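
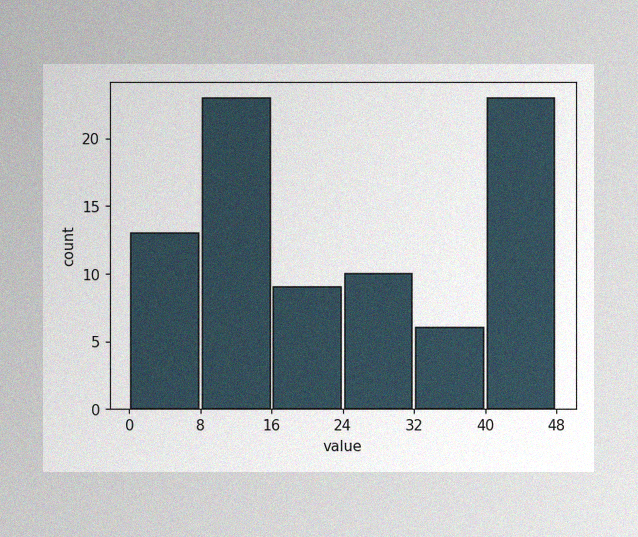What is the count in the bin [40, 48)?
23

The image has some photo noise and uneven lighting. The [40, 48) bin has height 23.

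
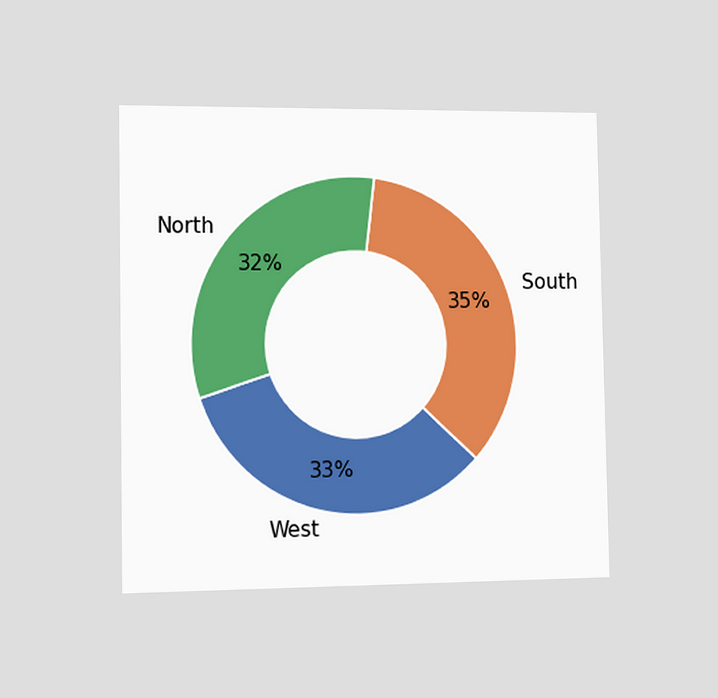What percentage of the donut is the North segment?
32%

The chart is viewed slightly from the left. The North segment takes up 32% of the ring.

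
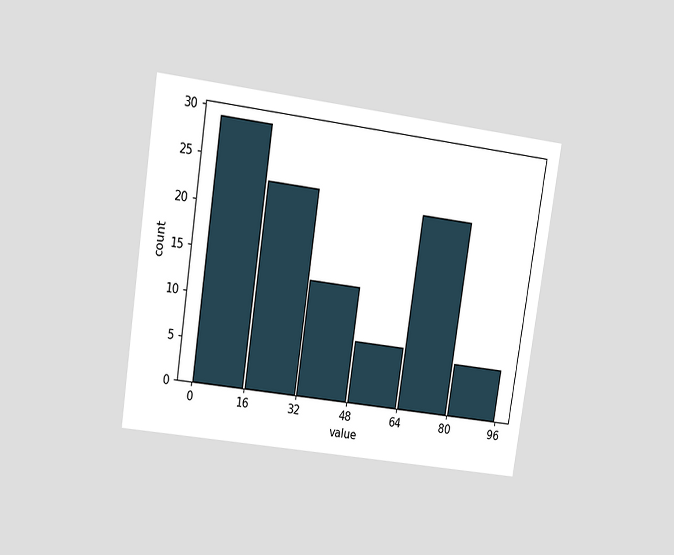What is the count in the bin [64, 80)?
The chart is tilted about 9° clockwise and viewed at a slight angle. The [64, 80) bin has height 22.

22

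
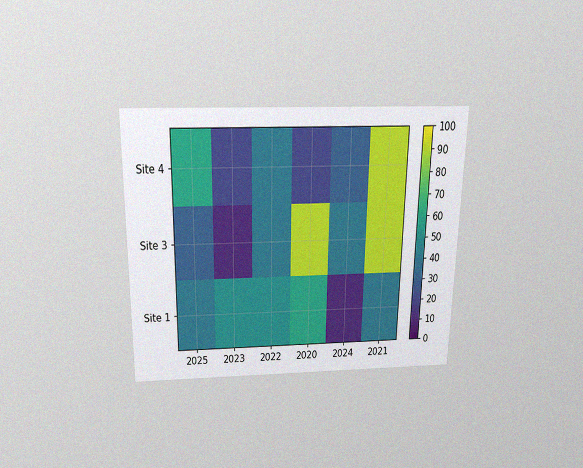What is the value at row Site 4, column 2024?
The chart is viewed slightly from above, with some photo noise. Matching cell (Site 4, 2024) against the colorbar gives 30.

30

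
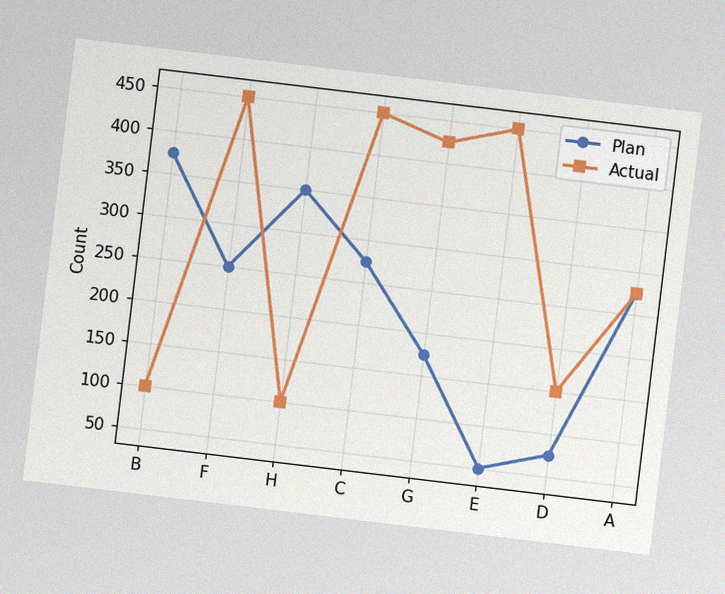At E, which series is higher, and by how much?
Actual, by 400

The chart is tilted about 7° clockwise, with some photo noise. At E, Actual sits above the other line by 400.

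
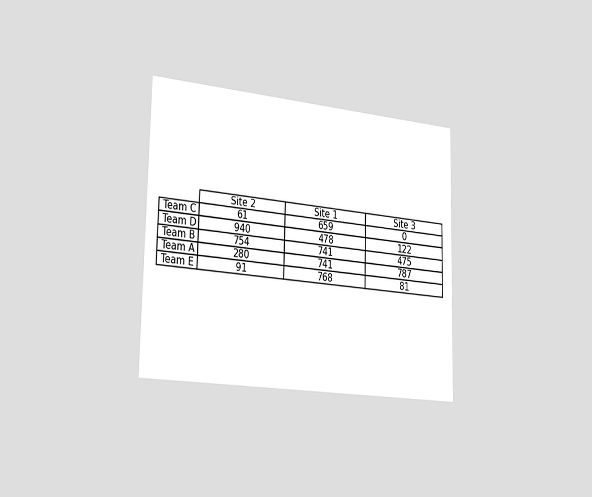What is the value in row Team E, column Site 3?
The chart is viewed slightly from the left. The (Team E, Site 3) cell reads 81.

81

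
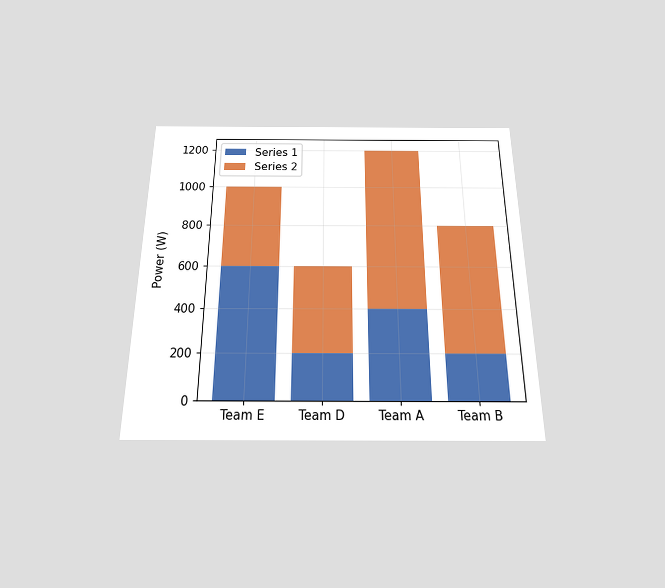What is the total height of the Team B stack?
800W

The chart is viewed slightly from below. The Team B stack's top reaches 800W on the y-axis.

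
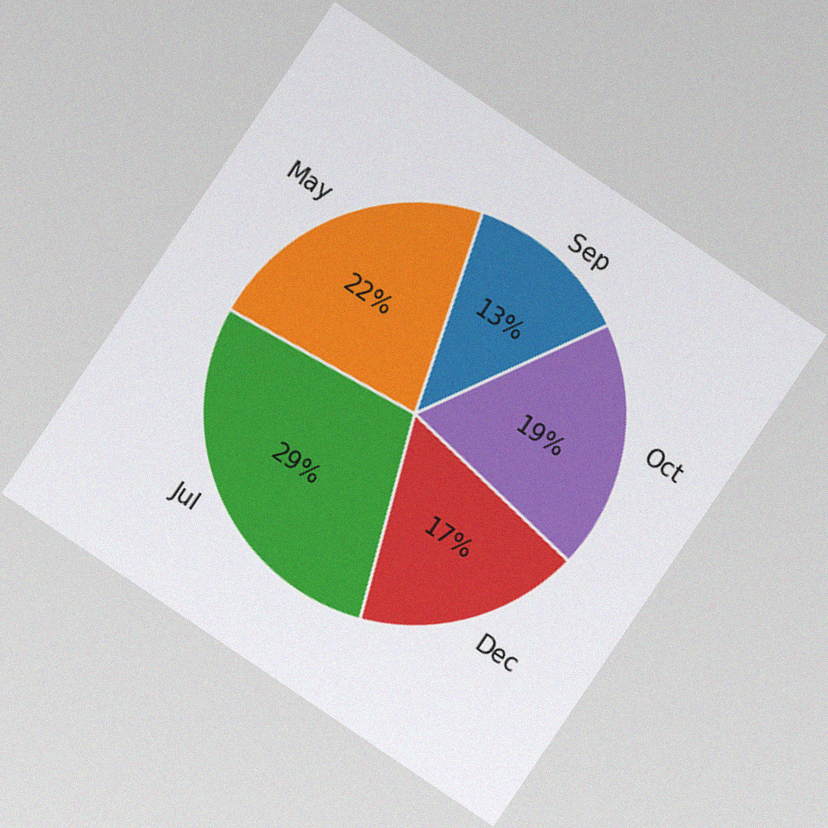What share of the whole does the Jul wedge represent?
29%

The chart is tilted about 34° clockwise, with some photo noise. The Jul slice takes up 29% of the pie.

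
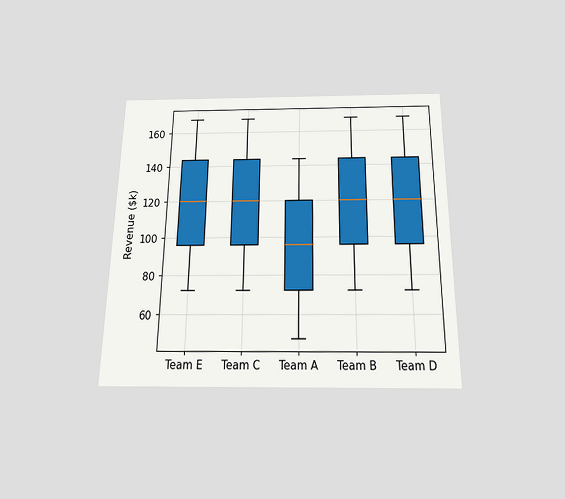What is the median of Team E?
$120k

The chart is viewed slightly from below. The median line in the Team E box sits at $120k.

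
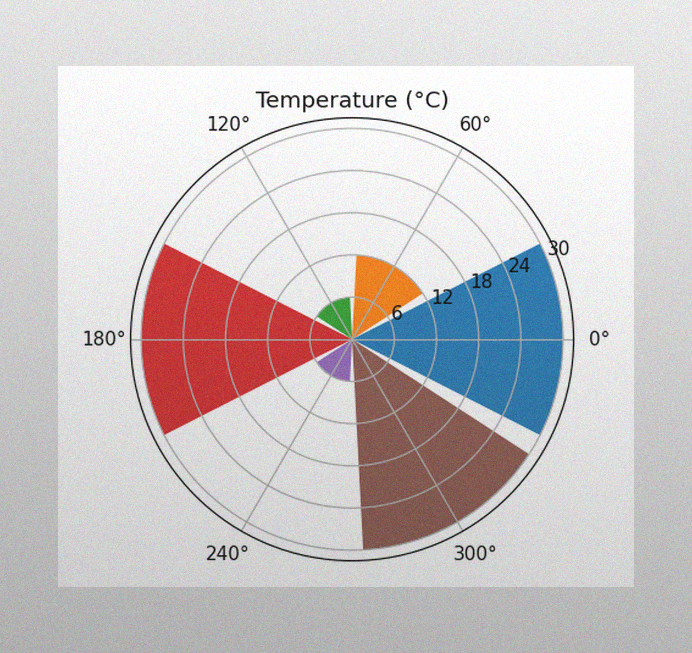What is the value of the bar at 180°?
30°C

The image has some photo noise and uneven lighting. The bar at 180° reaches 30°C on the radial axis.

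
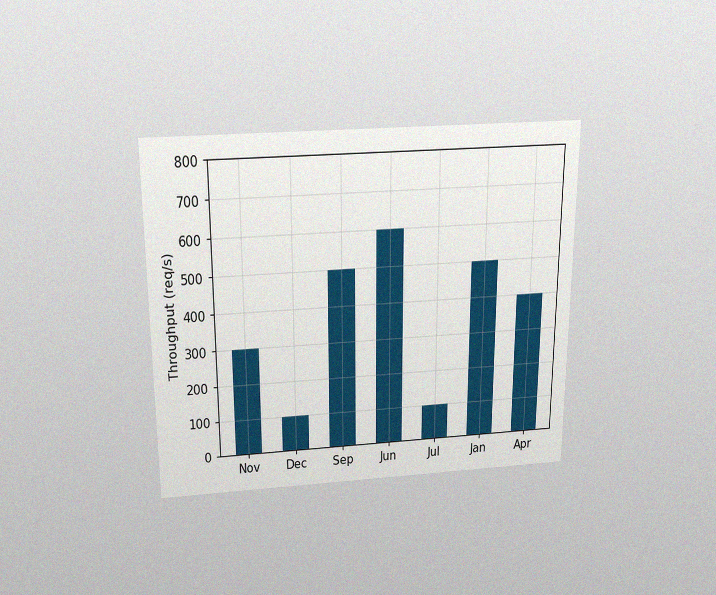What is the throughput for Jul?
The chart is viewed slightly from above, with some photo noise. Reading along the chart's y-axis, the Jul bar reaches 100req/s.

100req/s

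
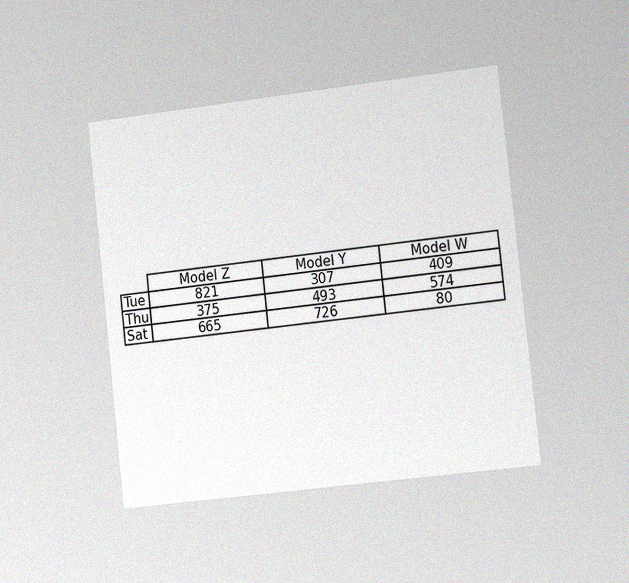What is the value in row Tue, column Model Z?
The chart is tilted about 6° counter-clockwise and viewed slightly from the right, with some photo noise. The (Tue, Model Z) cell reads 821.

821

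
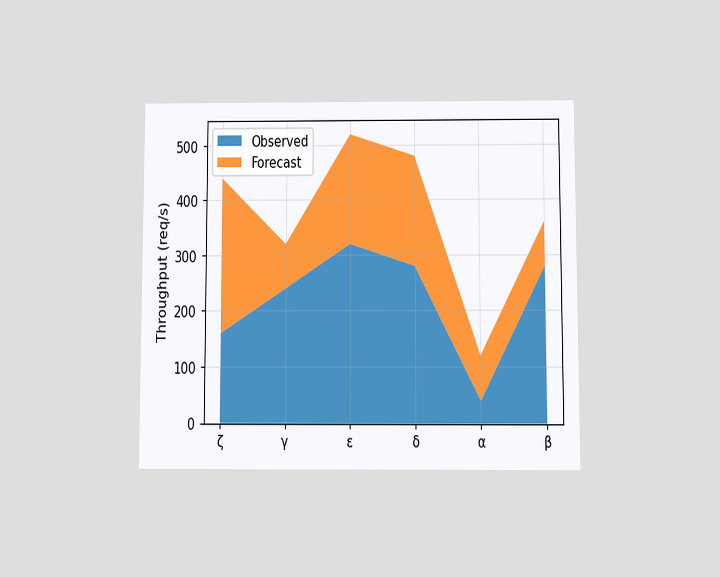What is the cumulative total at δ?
480req/s

The chart is viewed slightly from below. The stacked total at δ reaches 480req/s.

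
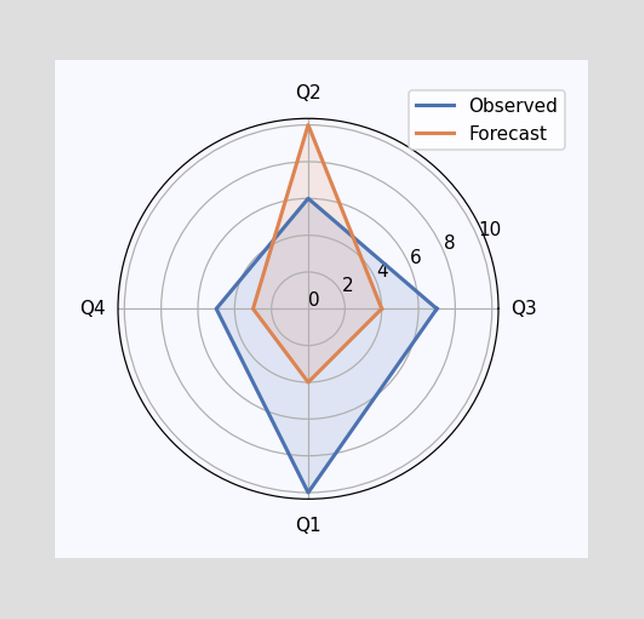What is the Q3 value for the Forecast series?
On the Q3 axis, Forecast reaches 4.

4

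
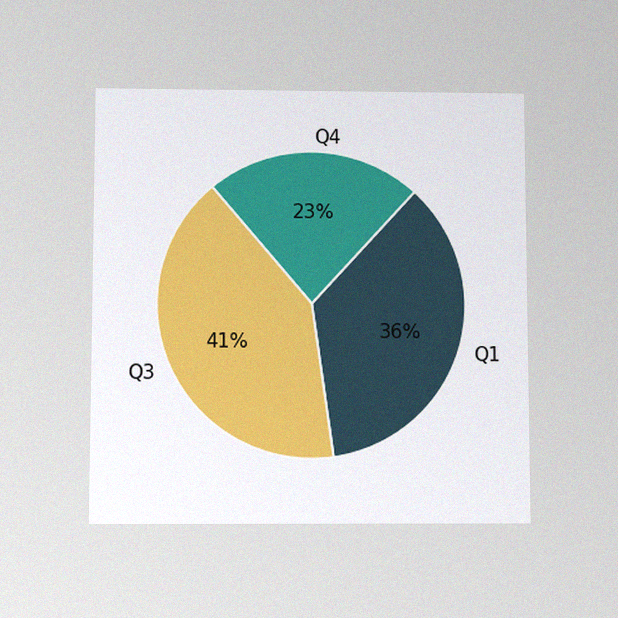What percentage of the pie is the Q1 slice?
The chart is viewed slightly from below, with some photo noise. The Q1 slice takes up 36% of the pie.

36%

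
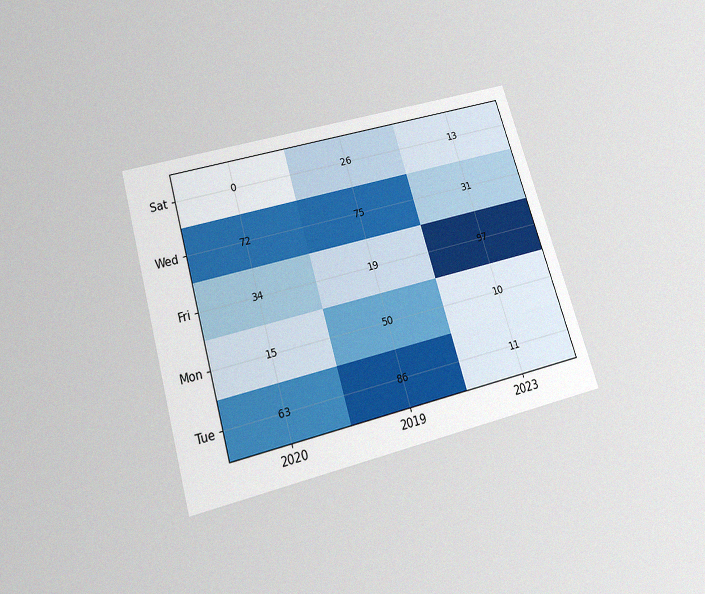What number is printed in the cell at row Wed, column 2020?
The chart is tilted about 16° counter-clockwise and viewed slightly from below, with some photo noise. The (Wed, 2020) cell reads 72.

72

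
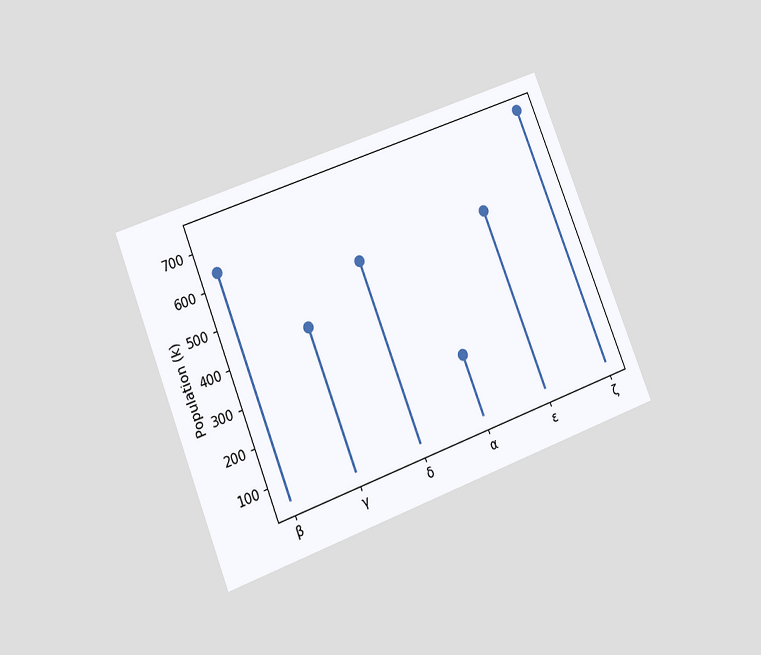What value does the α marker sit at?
212k

The chart is tilted about 22° counter-clockwise and viewed at a slight angle. The α marker sits at 212k.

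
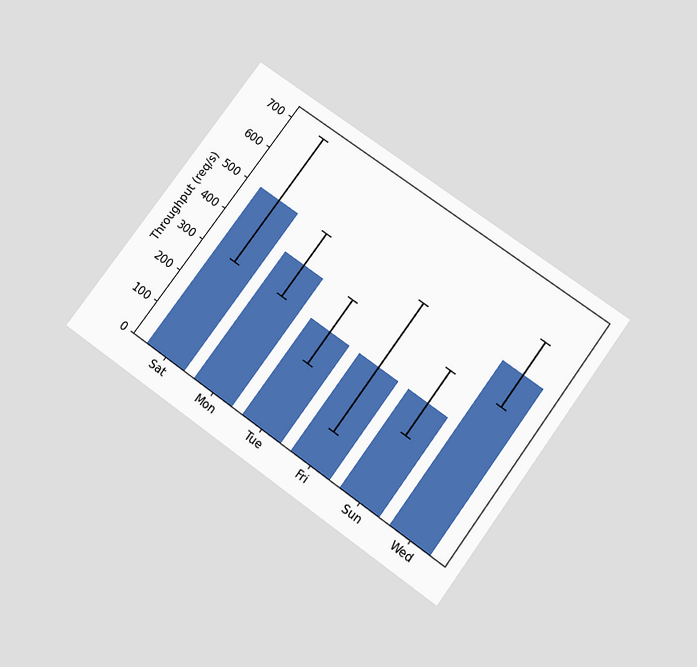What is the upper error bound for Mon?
500req/s

The chart is tilted about 36° clockwise and viewed slightly from below. The Mon bar's upper whisker reaches 500req/s.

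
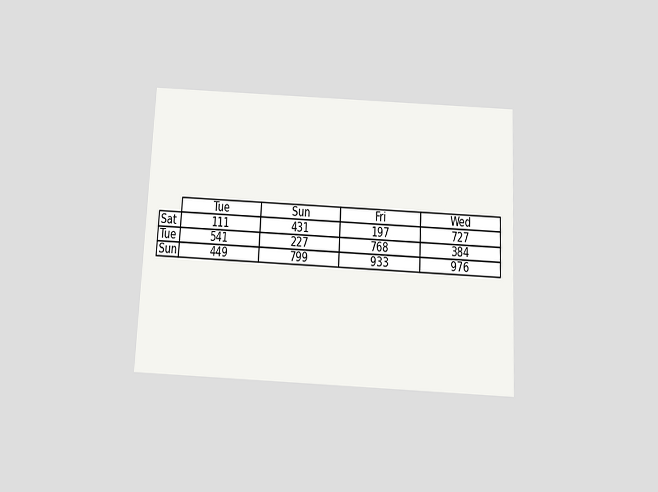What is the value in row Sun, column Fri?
The chart is tilted about 3° clockwise and viewed slightly from below. The (Sun, Fri) cell reads 933.

933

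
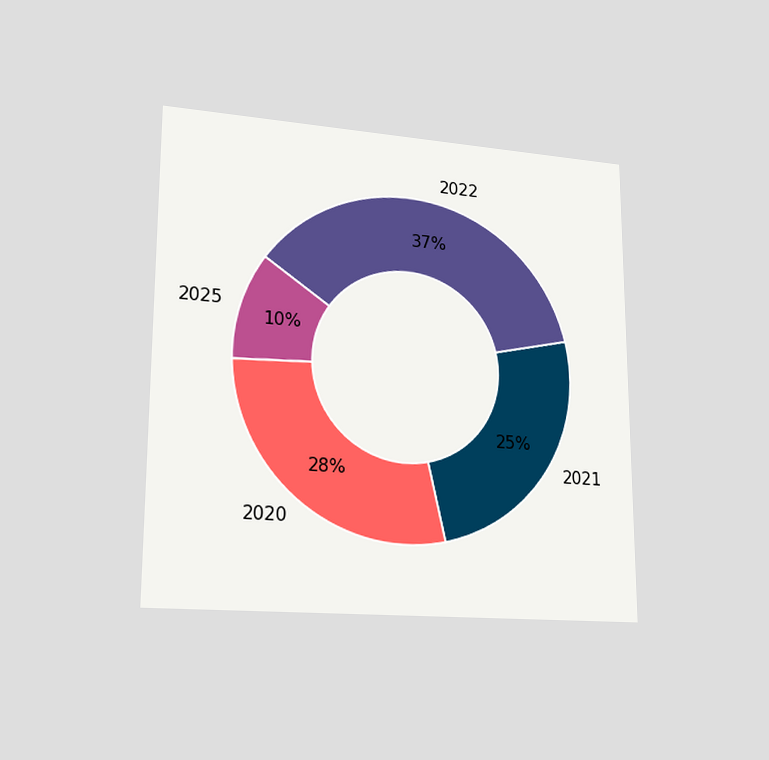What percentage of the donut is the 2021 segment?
The chart is viewed at a slight angle. The 2021 segment takes up 25% of the ring.

25%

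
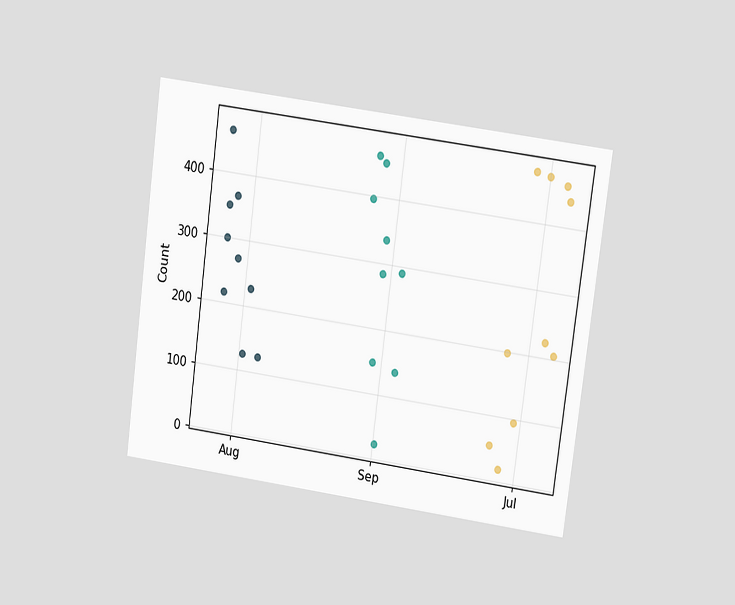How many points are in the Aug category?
9

The chart is tilted about 8° clockwise and viewed at a slight angle. Counting the markers in the Aug column gives 9.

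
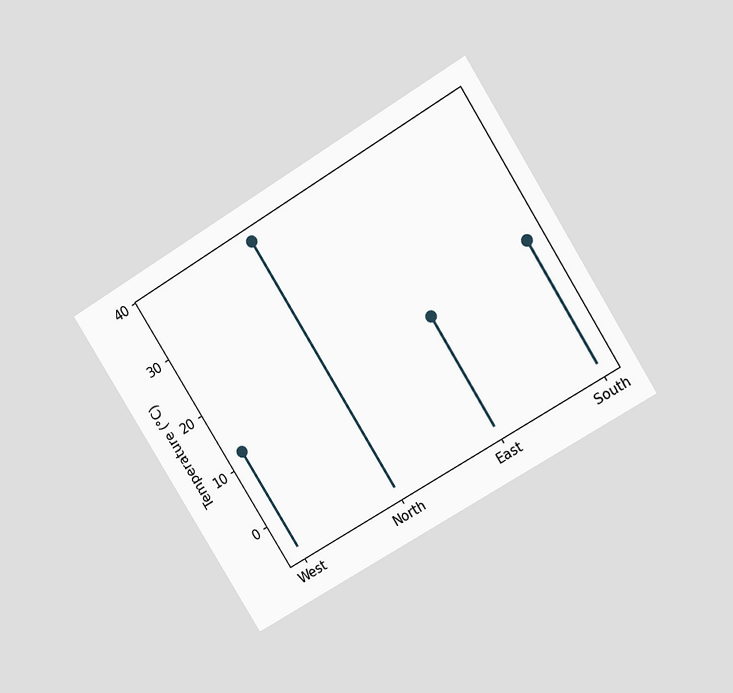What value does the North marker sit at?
The chart is tilted about 32° counter-clockwise and viewed at a slight angle. The North marker sits at 38°C.

38°C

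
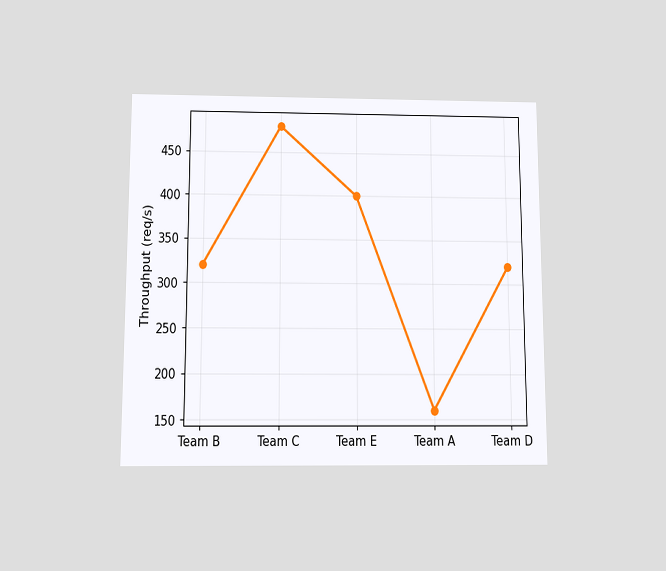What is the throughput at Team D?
320req/s

The chart is viewed slightly from below. At Team D, the line is at 320req/s.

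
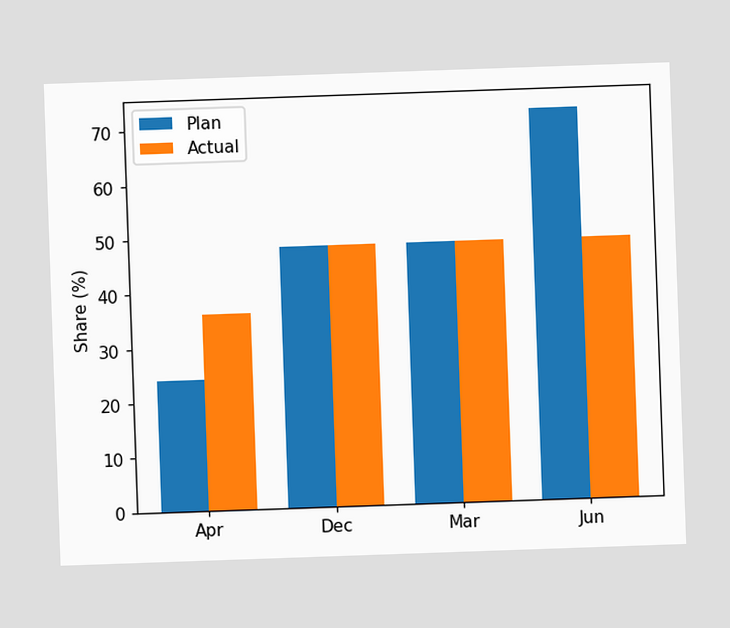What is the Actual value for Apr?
36%

The Actual bar at Apr reaches 36% on the y-axis.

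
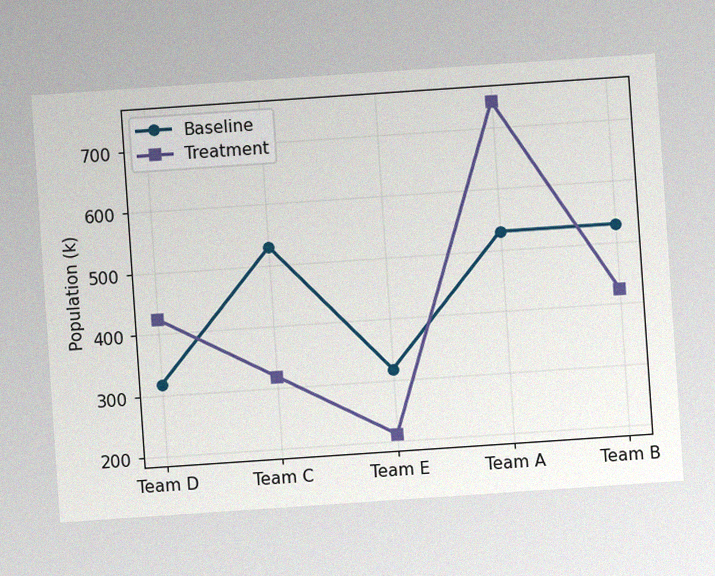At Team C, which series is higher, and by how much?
The chart is tilted about 4° counter-clockwise, with some photo noise. At Team C, Baseline sits above the other line by 212k.

Baseline, by 212k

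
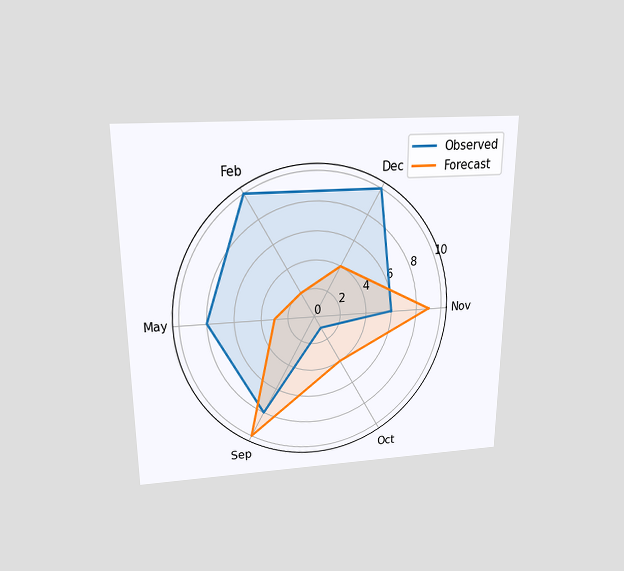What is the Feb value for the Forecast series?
The chart is viewed slightly from above. On the Feb axis, Forecast reaches 2.

2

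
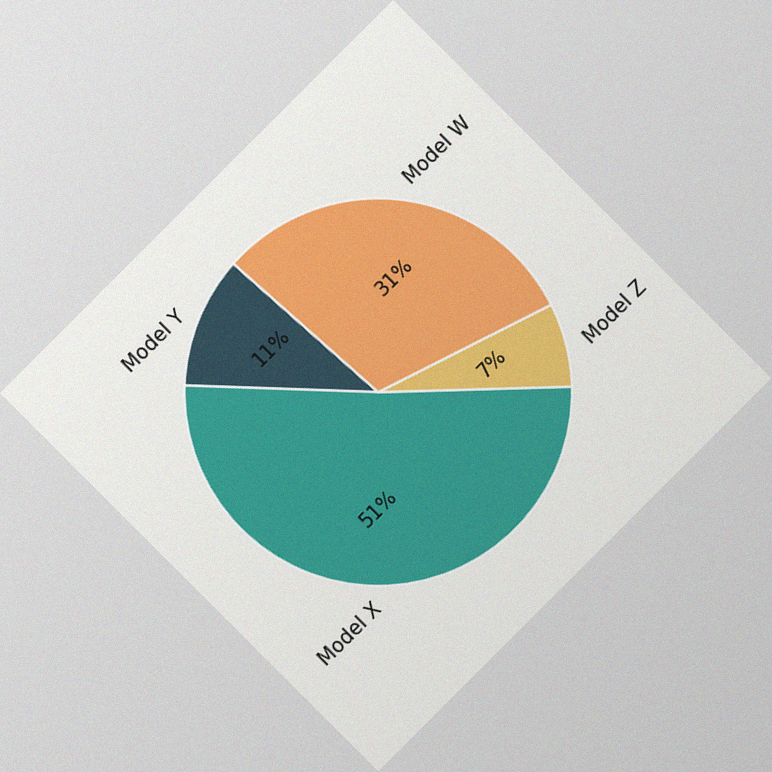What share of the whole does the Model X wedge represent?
51%

The chart is tilted about 45° counter-clockwise, with some photo noise. The Model X slice takes up 51% of the pie.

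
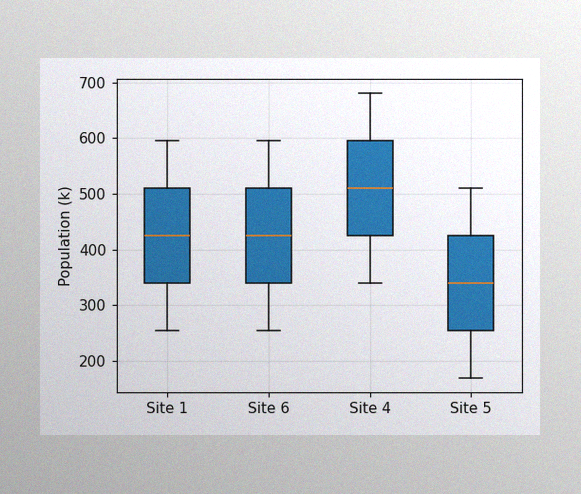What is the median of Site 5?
340k

The image has some photo noise and uneven lighting. The median line in the Site 5 box sits at 340k.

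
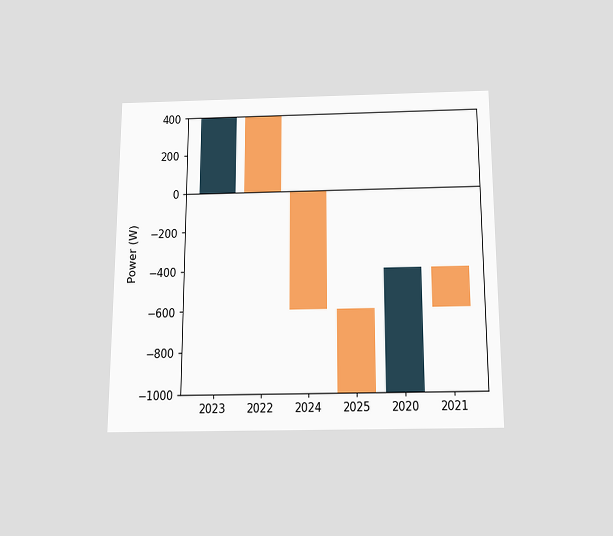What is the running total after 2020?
-400W

The chart is viewed slightly from below. After 2020 the running total reaches -400W.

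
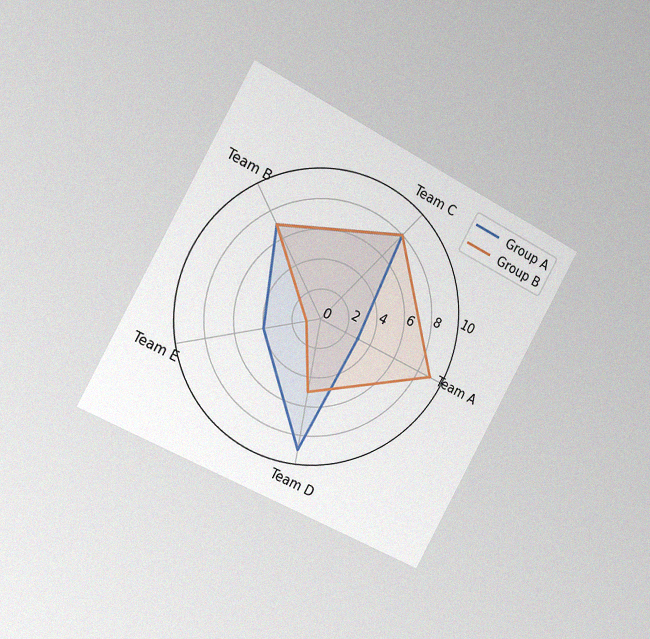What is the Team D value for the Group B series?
5

The chart is tilted about 29° clockwise and viewed slightly from the left, with some photo noise. On the Team D axis, Group B reaches 5.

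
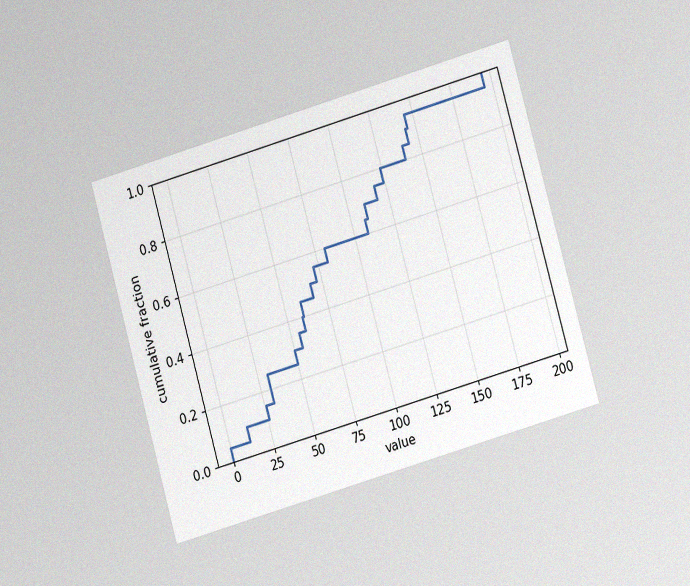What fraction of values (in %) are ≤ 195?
The chart is tilted about 16° counter-clockwise and viewed at a slight angle, with some photo noise. At x=195 the ECDF step is at 100%.

100%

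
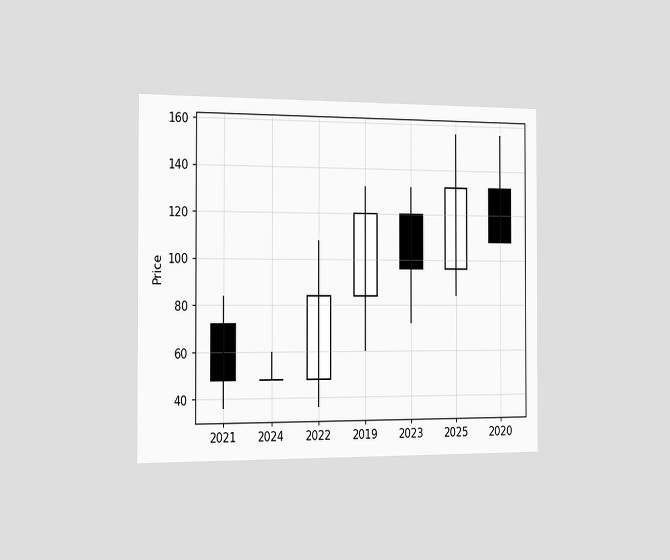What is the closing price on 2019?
120

The chart is viewed slightly from the left. The 2019 candle closes at 120.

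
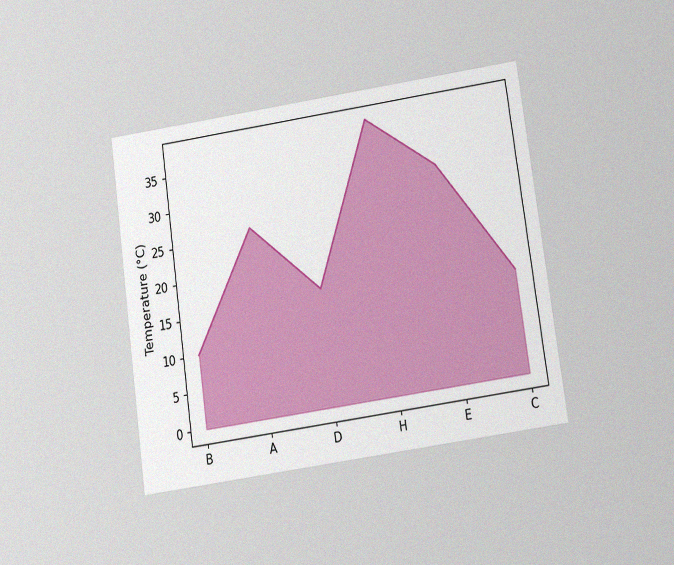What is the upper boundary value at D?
16°C

The chart is tilted about 8° counter-clockwise and viewed slightly from below, with some photo noise. At D the upper boundary is at 16°C.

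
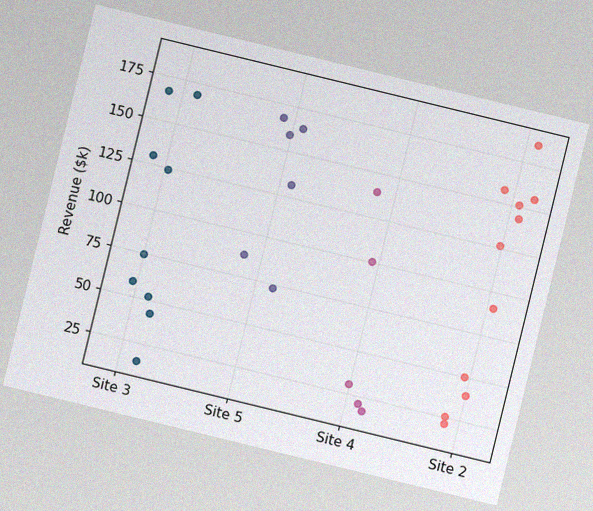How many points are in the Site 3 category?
The chart is tilted about 14° clockwise, with some photo noise. Counting the markers in the Site 3 column gives 9.

9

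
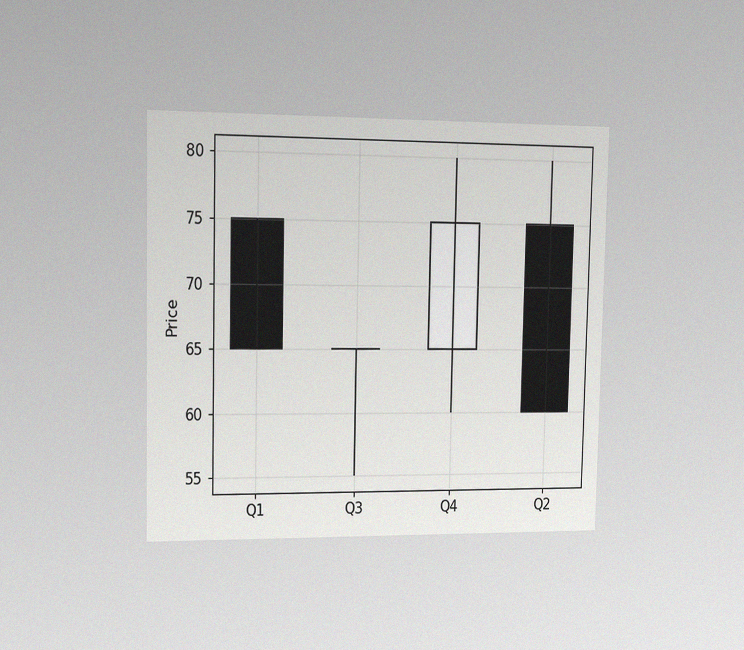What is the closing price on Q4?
75

The chart is viewed slightly from the left, with some photo noise. The Q4 candle closes at 75.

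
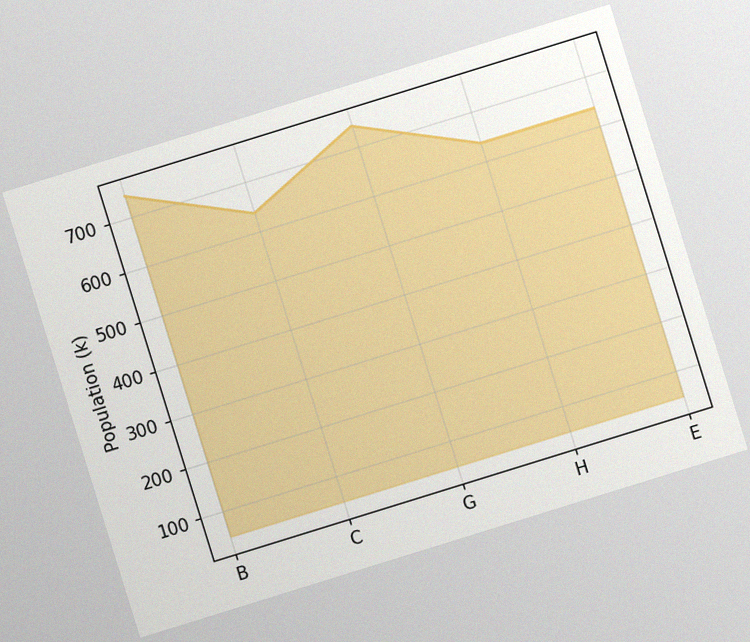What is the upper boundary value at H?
636k

The chart is tilted about 17° counter-clockwise, with some photo noise. At H the upper boundary is at 636k.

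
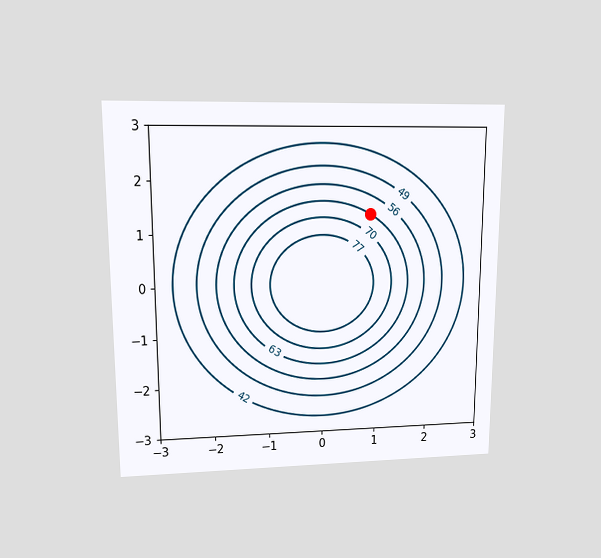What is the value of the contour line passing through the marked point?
63

The chart is viewed at a slight angle. The marked point sits on the contour labelled 63.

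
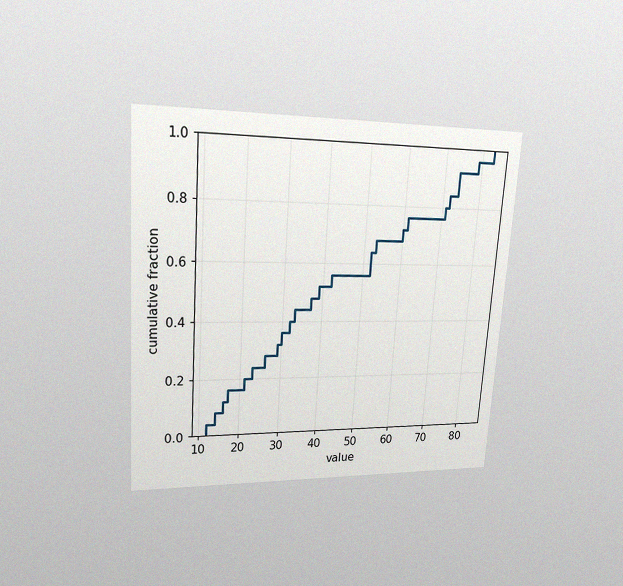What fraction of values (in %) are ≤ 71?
The chart is tilted about 4° clockwise and viewed at a slight angle, with some photo noise. At x=71 the ECDF step is at 80%.

80%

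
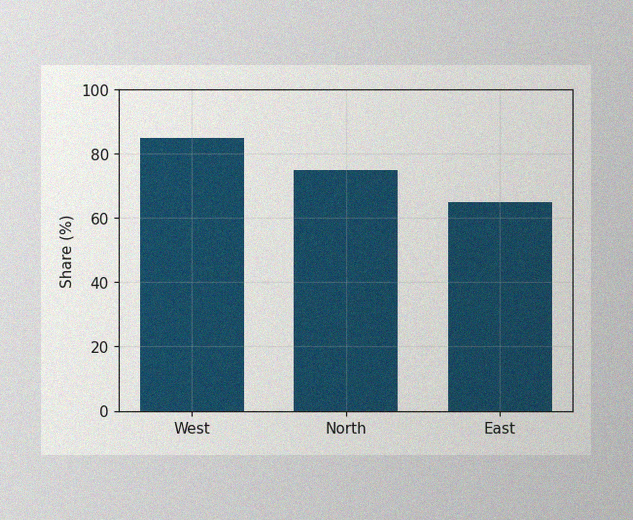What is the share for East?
The image has some photo noise and uneven lighting. Reading along the chart's y-axis, the East bar reaches 65%.

65%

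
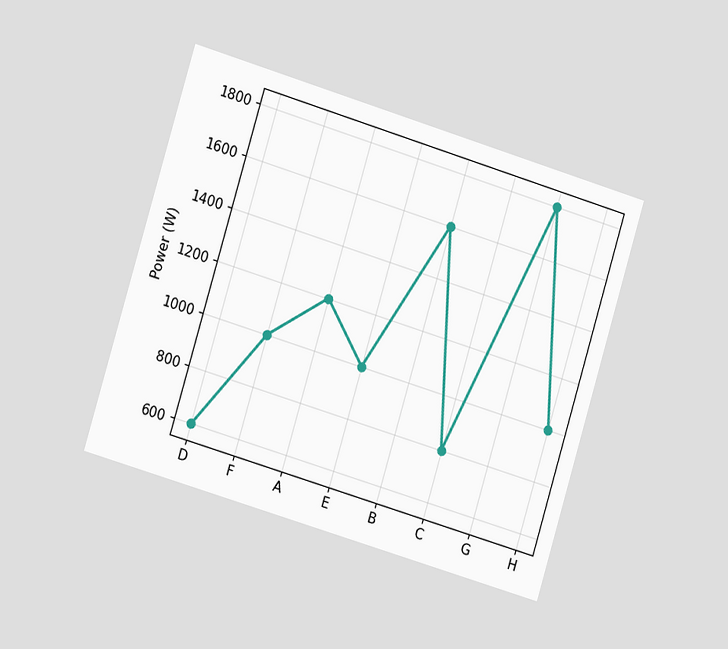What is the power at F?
The chart is tilted about 17° clockwise and viewed at a slight angle. At F, the line is at 1000W.

1000W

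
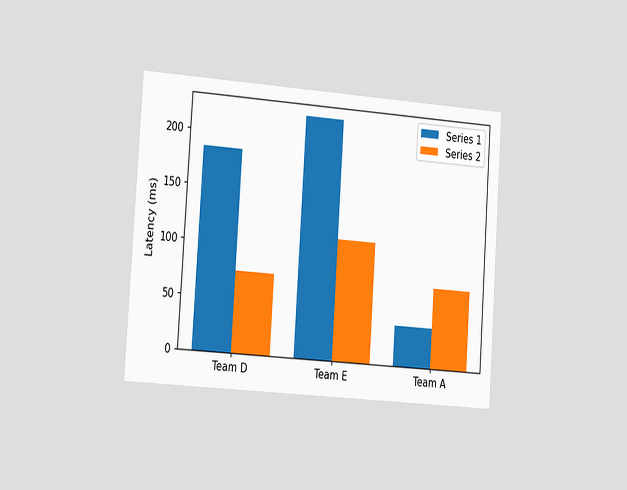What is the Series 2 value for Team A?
The chart is tilted about 4° clockwise and viewed slightly from the left. The Series 2 bar at Team A reaches 74ms on the y-axis.

74ms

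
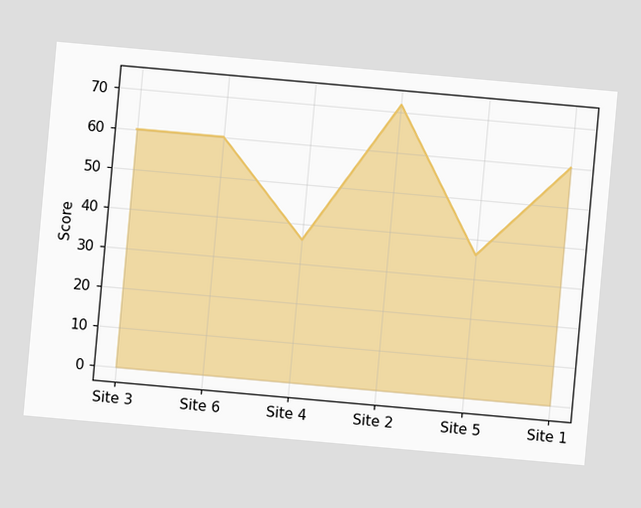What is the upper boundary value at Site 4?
The chart is tilted about 5° clockwise. At Site 4 the upper boundary is at 36.

36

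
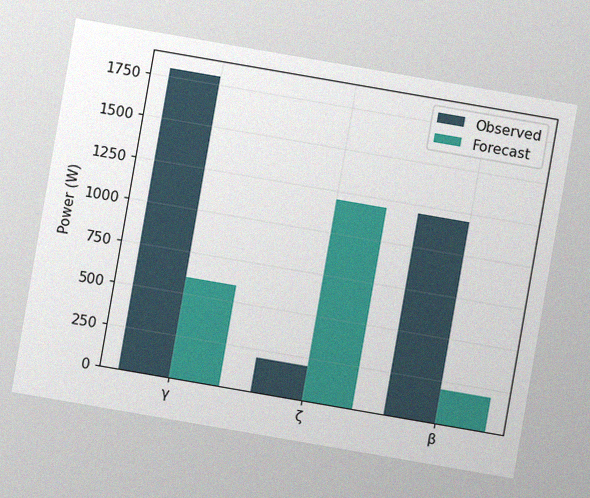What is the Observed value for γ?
The chart is tilted about 10° clockwise, with some photo noise. The Observed bar at γ reaches 1800W on the y-axis.

1800W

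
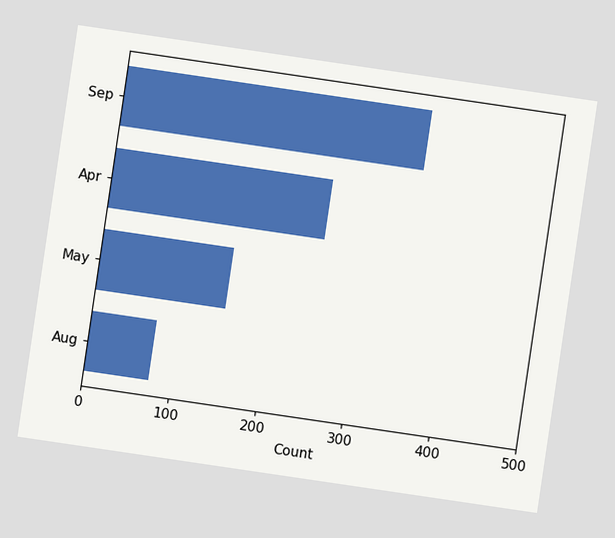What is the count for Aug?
The chart is tilted about 8° clockwise. Reading along the chart's x-axis, the Aug bar reaches 75.

75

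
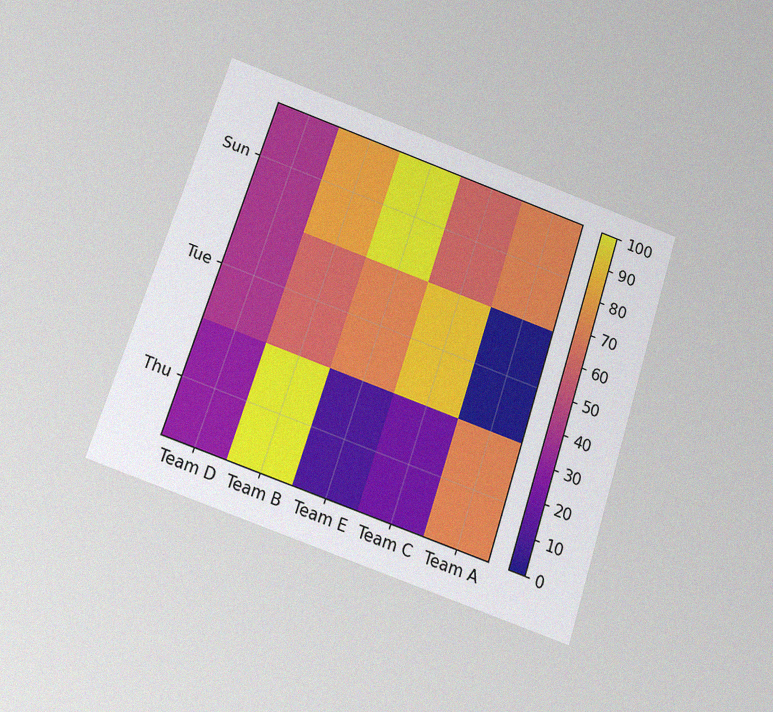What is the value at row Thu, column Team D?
30

The chart is tilted about 18° clockwise and viewed slightly from below, with some photo noise. Matching cell (Thu, Team D) against the colorbar gives 30.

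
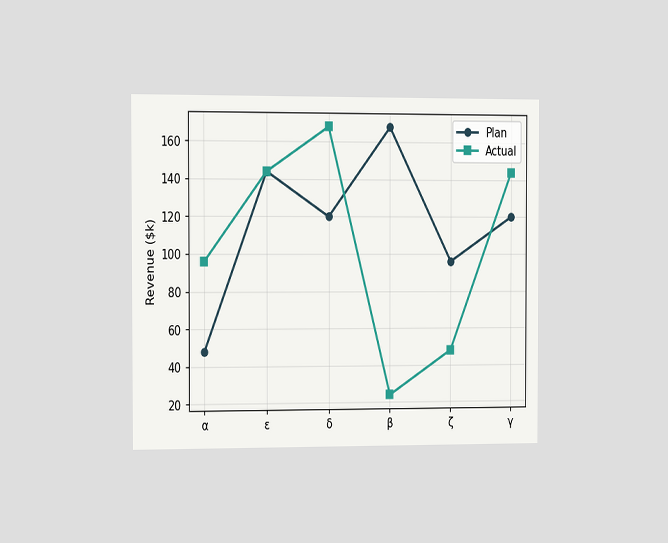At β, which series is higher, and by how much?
The chart is viewed slightly from the left. At β, Plan sits above the other line by $144k.

Plan, by $144k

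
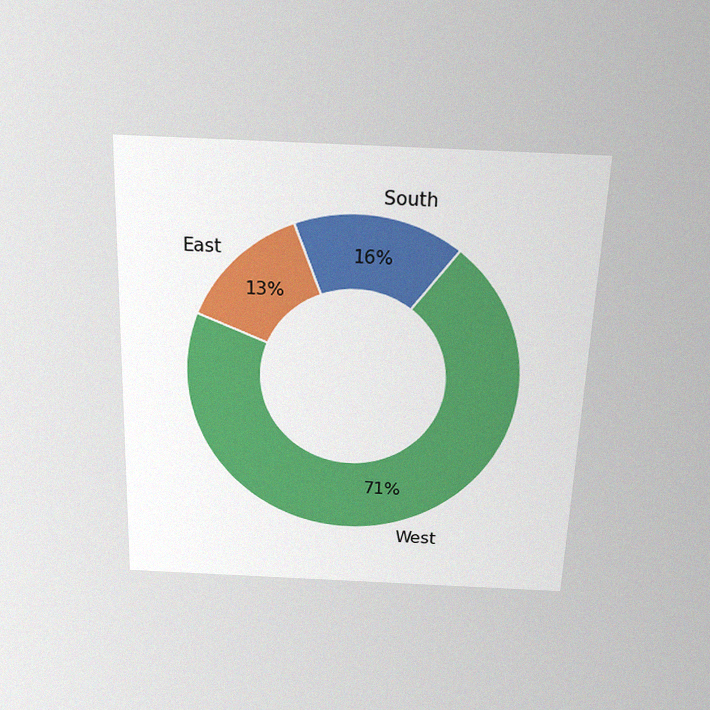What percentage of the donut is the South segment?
16%

The chart is tilted about 2° clockwise and viewed slightly from above, with some photo noise. The South segment takes up 16% of the ring.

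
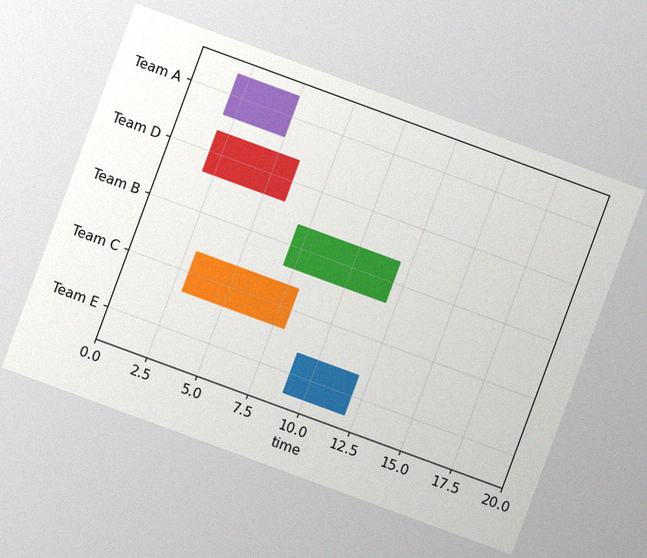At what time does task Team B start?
The chart is tilted about 20° clockwise, with some photo noise. The Team B bar begins at t=7.

7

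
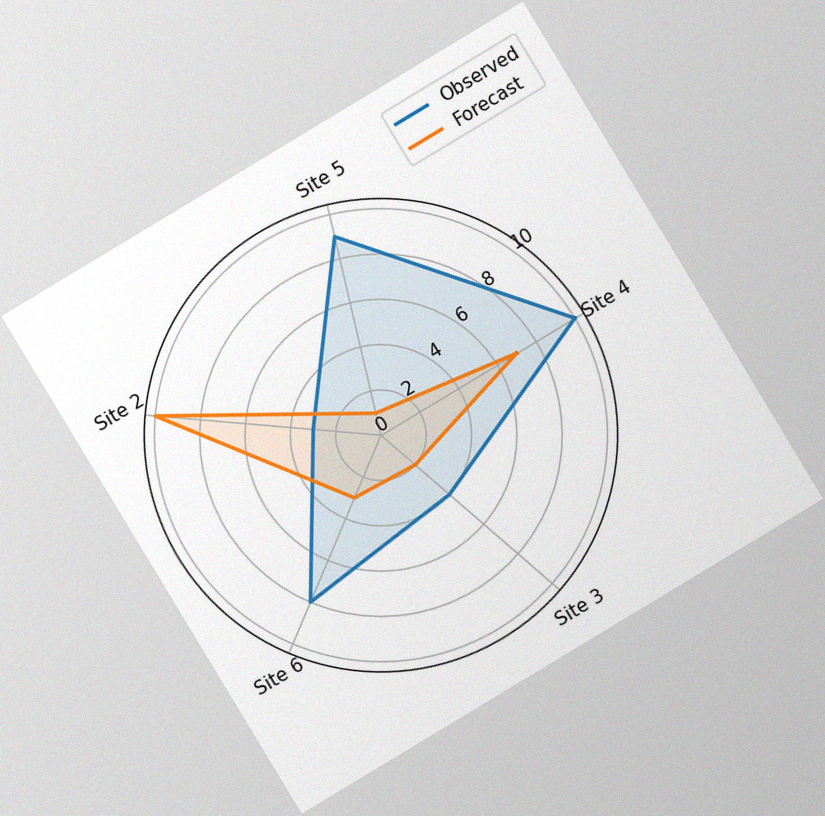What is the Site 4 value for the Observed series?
10

The chart is tilted about 31° counter-clockwise, with some photo noise. On the Site 4 axis, Observed reaches 10.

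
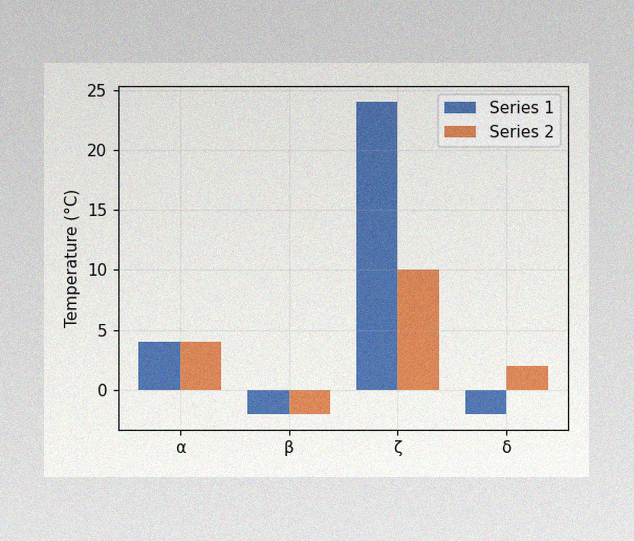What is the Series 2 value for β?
The image has some photo noise and uneven lighting. The Series 2 bar at β reaches -2°C on the y-axis.

-2°C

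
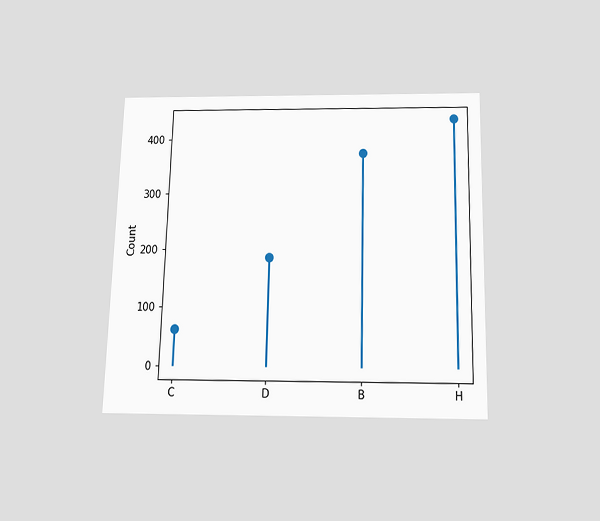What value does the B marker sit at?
The chart is viewed slightly from below. The B marker sits at 372.

372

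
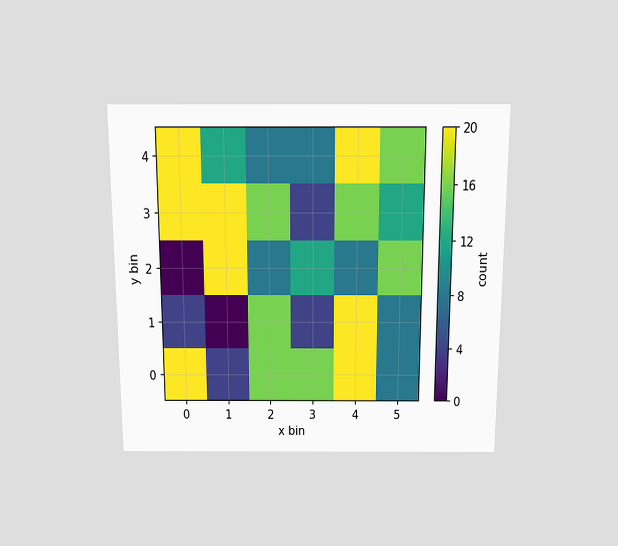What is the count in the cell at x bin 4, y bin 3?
The chart is viewed slightly from above. Matching the cell (4, 3) against the colorbar gives 16.

16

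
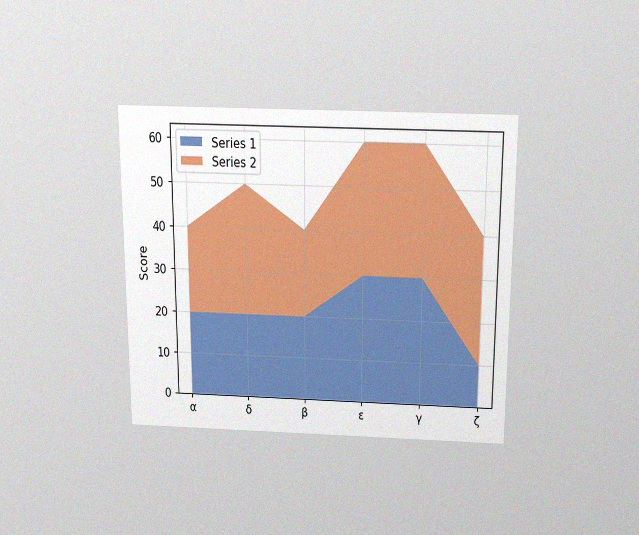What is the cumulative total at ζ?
The chart is viewed slightly from above, with some photo noise. The stacked total at ζ reaches 40.

40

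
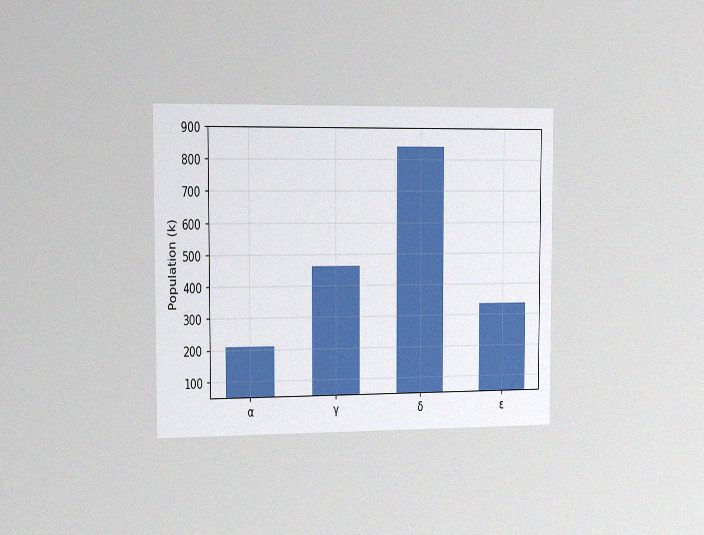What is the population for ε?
The chart is viewed slightly from the left, with some photo noise. Reading along the chart's y-axis, the ε bar reaches 336k.

336k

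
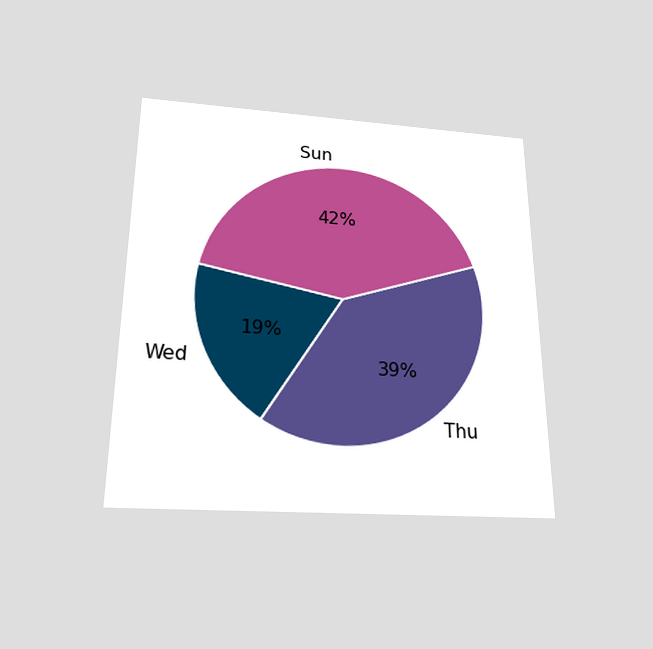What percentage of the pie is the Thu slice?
39%

The chart is viewed slightly from below. The Thu slice takes up 39% of the pie.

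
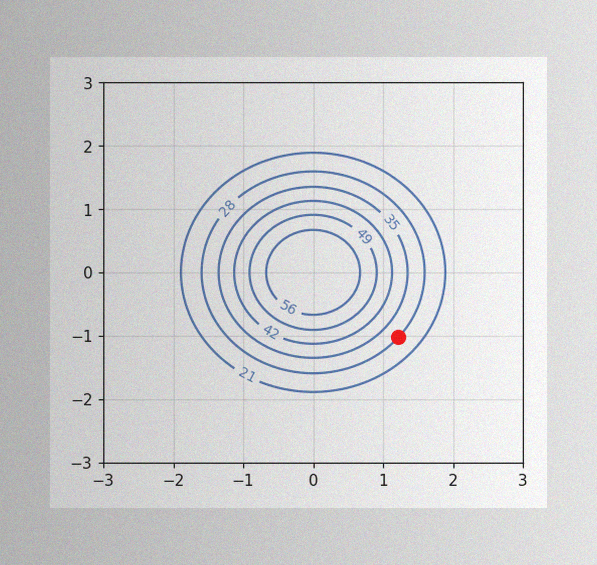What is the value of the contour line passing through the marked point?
28

The image has some photo noise and uneven lighting. The marked point sits on the contour labelled 28.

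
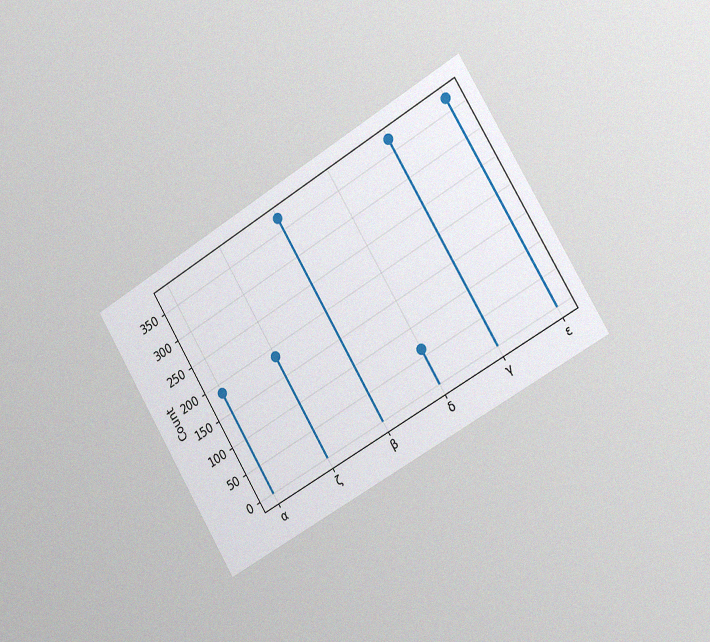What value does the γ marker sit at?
372

The chart is tilted about 31° counter-clockwise and viewed slightly from the right, with some photo noise. The γ marker sits at 372.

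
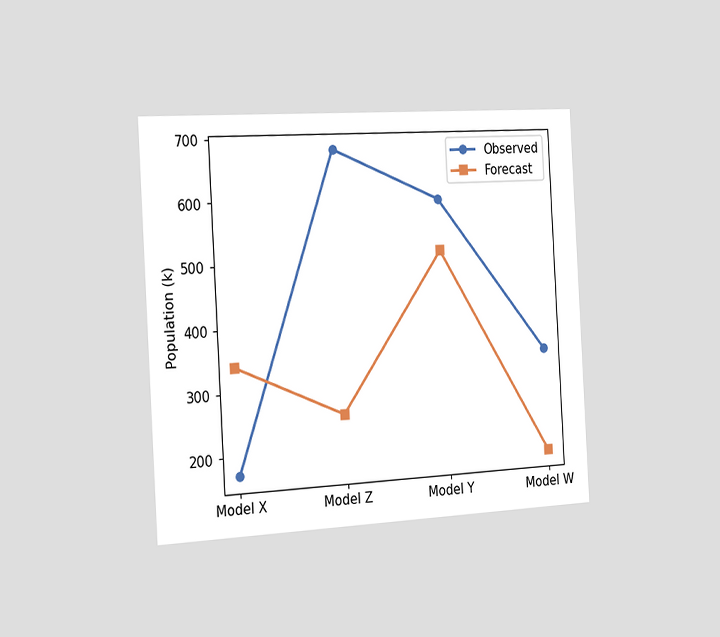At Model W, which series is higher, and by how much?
Observed, by 170k

The chart is tilted about 3° counter-clockwise and viewed slightly from the left. At Model W, Observed sits above the other line by 170k.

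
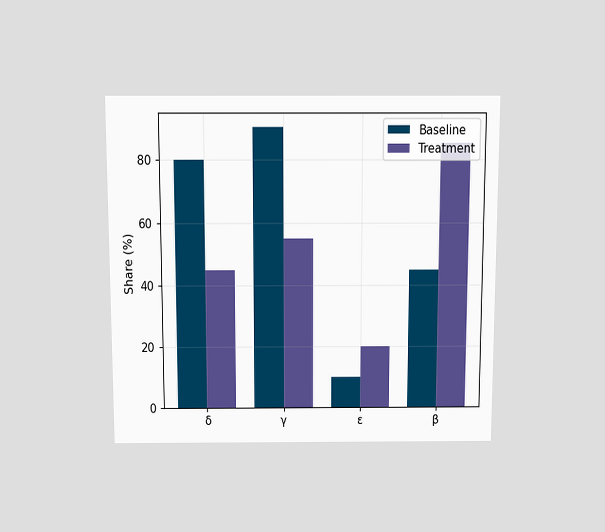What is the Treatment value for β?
85%

The chart is viewed slightly from above. The Treatment bar at β reaches 85% on the y-axis.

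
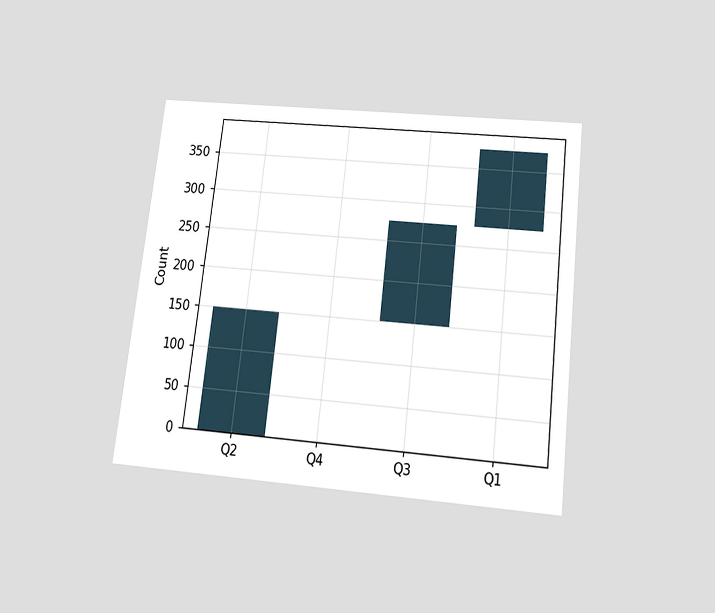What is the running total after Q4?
150

The chart is tilted about 7° clockwise and viewed slightly from below. After Q4 the running total reaches 150.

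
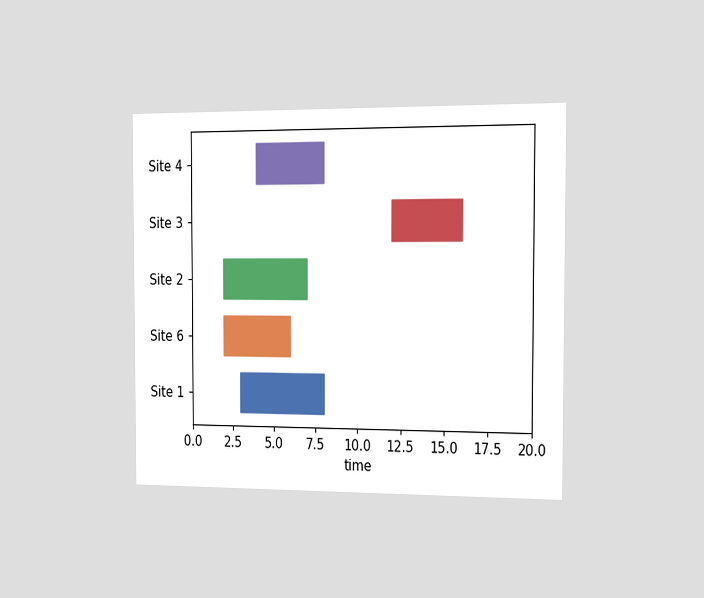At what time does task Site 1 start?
The chart is viewed slightly from the right. The Site 1 bar begins at t=3.

3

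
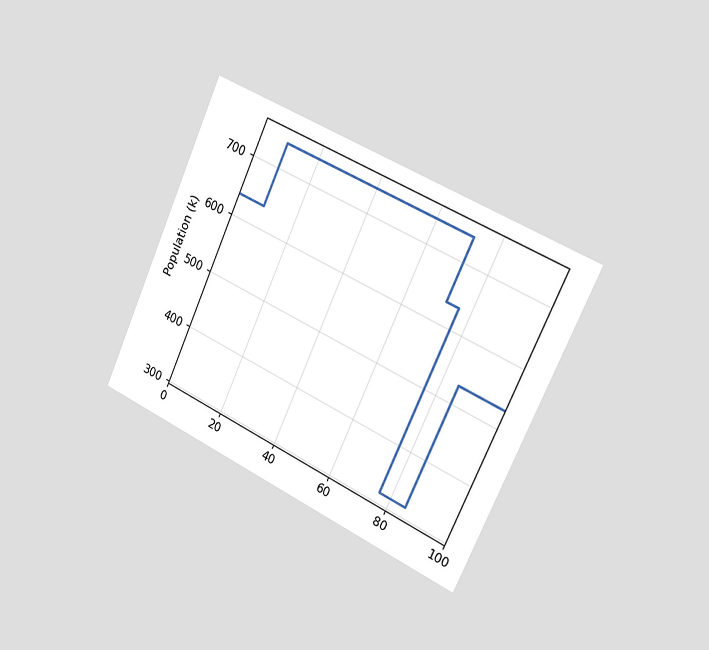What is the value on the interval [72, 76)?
The chart is tilted about 25° clockwise and viewed slightly from the right. On [72, 76) the step sits at 636k.

636k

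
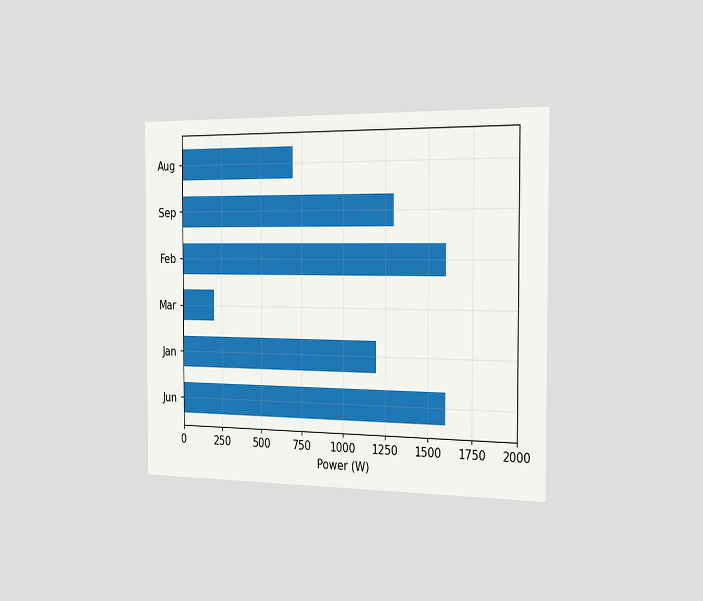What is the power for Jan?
1200W

The chart is viewed slightly from the right. Reading along the chart's x-axis, the Jan bar reaches 1200W.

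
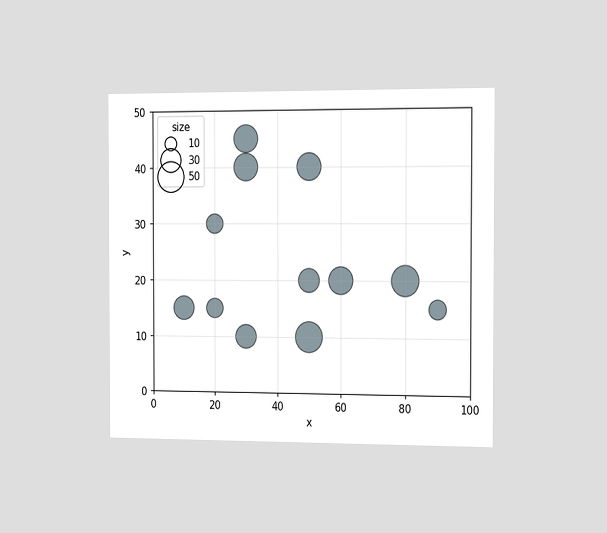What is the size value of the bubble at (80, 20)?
50

The chart is viewed slightly from the right. Matching the bubble at (80, 20) against the size legend gives 50.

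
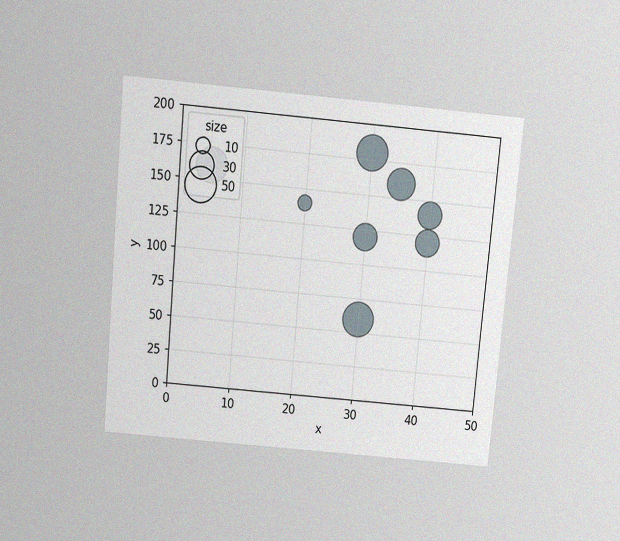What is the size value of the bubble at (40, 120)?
30

The chart is tilted about 5° clockwise and viewed slightly from above, with some photo noise. Matching the bubble at (40, 120) against the size legend gives 30.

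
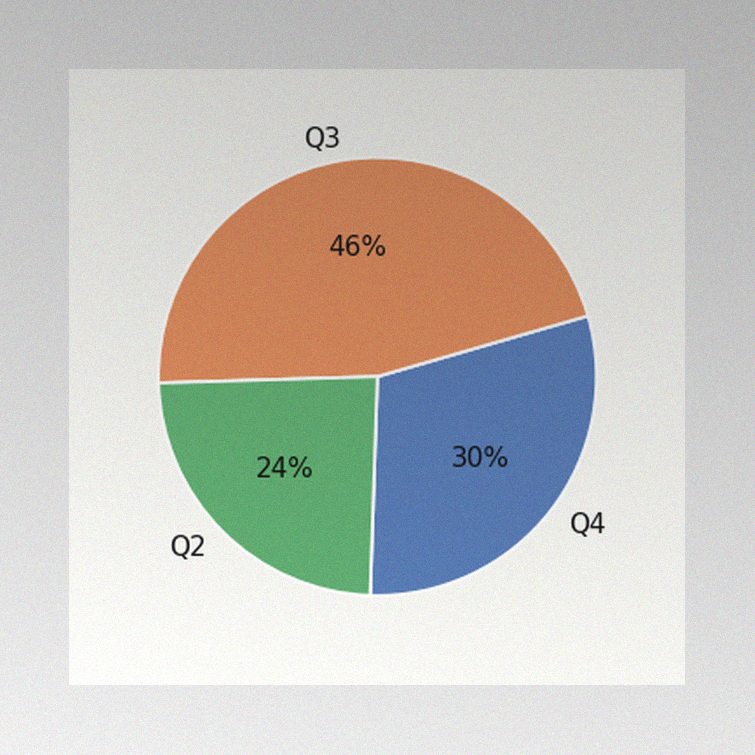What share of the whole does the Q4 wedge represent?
The image has some photo noise and uneven lighting. The Q4 slice takes up 30% of the pie.

30%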